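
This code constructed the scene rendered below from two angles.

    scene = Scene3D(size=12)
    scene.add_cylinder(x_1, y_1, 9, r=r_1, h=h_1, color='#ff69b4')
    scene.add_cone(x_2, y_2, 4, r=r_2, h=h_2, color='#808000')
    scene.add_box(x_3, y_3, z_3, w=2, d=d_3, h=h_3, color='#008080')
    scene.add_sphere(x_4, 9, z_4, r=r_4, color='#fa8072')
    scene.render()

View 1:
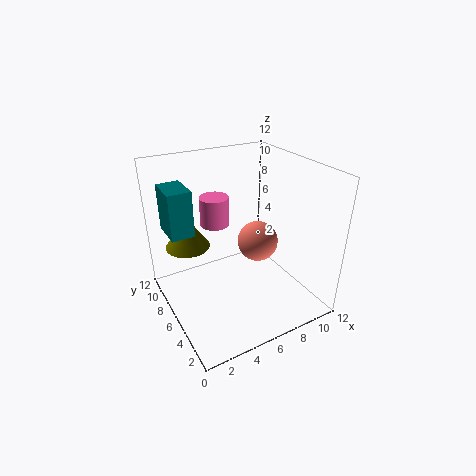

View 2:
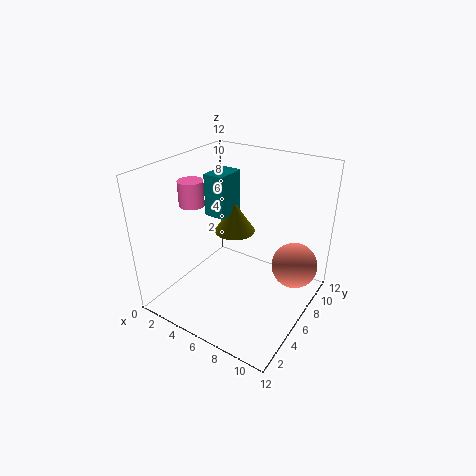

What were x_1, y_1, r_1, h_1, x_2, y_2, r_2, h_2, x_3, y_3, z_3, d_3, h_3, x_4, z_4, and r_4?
x_1 = 3
y_1 = 4
r_1 = 1
h_1 = 2
x_2 = 3
y_2 = 10
r_2 = 2
h_2 = 3
x_3 = 1
y_3 = 8
z_3 = 6
d_3 = 3
h_3 = 4
x_4 = 10
z_4 = 3
r_4 = 2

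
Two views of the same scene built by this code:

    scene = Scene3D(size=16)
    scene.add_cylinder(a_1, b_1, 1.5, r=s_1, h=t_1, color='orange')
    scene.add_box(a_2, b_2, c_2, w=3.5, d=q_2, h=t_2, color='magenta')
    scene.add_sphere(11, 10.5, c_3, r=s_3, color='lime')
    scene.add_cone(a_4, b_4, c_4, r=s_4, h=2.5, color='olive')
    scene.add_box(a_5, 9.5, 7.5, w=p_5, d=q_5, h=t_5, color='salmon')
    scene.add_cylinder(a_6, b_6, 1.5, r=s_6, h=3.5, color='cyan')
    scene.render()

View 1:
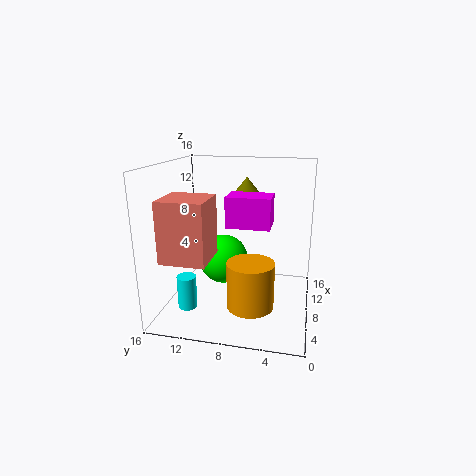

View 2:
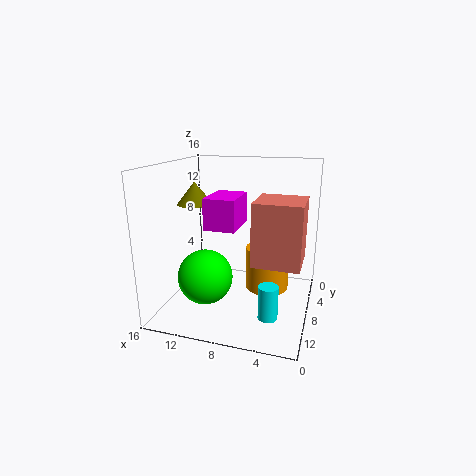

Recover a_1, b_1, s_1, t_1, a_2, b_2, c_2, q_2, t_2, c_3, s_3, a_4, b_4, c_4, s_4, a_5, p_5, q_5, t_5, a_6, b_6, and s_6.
a_1 = 5; b_1 = 6; s_1 = 2.5; t_1 = 5; a_2 = 8; b_2 = 4.5; c_2 = 9; q_2 = 5; t_2 = 3.5; c_3 = 4; s_3 = 3; a_4 = 13; b_4 = 8; c_4 = 11.5; s_4 = 2; a_5 = 0.5; p_5 = 4.5; q_5 = 4.5; t_5 = 6; a_6 = 3.5; b_6 = 12.5; s_6 = 1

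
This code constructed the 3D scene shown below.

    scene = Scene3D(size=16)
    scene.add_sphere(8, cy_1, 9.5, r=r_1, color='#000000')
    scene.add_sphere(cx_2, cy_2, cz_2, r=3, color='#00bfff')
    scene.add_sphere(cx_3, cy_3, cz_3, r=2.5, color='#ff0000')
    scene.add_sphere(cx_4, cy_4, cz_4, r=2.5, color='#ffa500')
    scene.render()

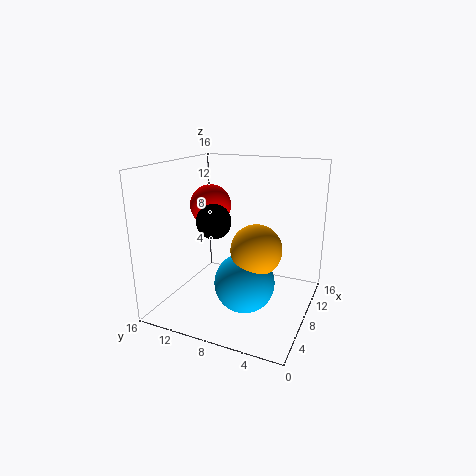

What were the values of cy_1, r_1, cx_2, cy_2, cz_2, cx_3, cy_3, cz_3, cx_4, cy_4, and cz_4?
cy_1 = 11
r_1 = 2
cx_2 = 4
cy_2 = 5.5
cz_2 = 5
cx_3 = 11
cy_3 = 13
cz_3 = 10.5
cx_4 = 4.5
cy_4 = 4.5
cz_4 = 8.5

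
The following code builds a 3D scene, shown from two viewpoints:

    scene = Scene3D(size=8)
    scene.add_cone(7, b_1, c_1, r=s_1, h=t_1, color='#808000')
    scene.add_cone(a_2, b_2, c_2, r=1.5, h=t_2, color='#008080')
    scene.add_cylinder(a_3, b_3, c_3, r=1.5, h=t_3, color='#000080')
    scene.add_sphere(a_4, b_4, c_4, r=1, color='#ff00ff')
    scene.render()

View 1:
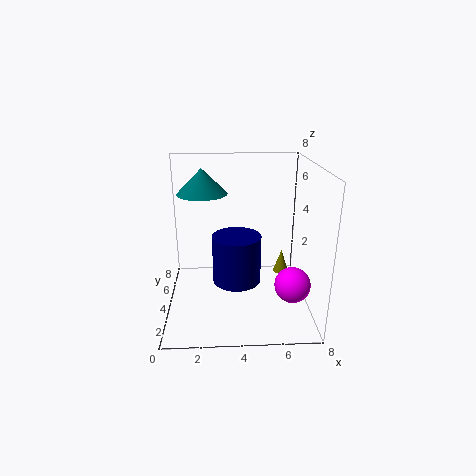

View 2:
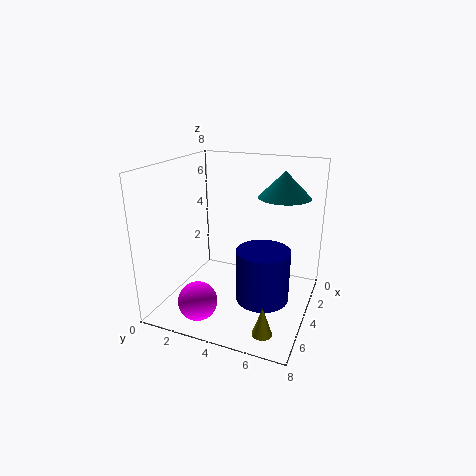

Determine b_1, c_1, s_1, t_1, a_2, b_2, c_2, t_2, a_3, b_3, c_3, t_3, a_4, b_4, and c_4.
b_1 = 6.5
c_1 = 0.5
s_1 = 0.5
t_1 = 1.5
a_2 = 2
b_2 = 6
c_2 = 6
t_2 = 1.5
a_3 = 4
b_3 = 5.5
c_3 = 0.5
t_3 = 3
a_4 = 7
b_4 = 3
c_4 = 1.5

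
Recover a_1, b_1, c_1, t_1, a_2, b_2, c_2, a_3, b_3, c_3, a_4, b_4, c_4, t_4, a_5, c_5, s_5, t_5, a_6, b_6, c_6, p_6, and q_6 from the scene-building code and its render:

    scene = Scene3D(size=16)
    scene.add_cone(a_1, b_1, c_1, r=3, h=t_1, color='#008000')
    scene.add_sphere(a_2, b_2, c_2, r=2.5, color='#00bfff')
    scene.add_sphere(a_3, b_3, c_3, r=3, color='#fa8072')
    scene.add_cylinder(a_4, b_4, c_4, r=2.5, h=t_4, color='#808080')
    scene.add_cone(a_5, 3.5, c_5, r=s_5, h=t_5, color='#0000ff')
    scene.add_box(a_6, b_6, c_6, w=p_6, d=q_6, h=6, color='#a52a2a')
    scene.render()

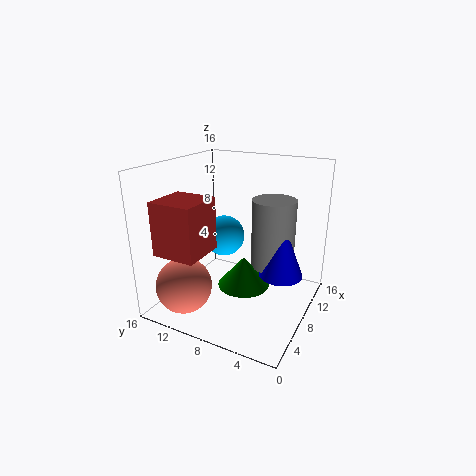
a_1 = 8.5; b_1 = 7.5; c_1 = 2; t_1 = 3.5; a_2 = 11; b_2 = 11.5; c_2 = 6.5; a_3 = 3; b_3 = 12; c_3 = 3.5; a_4 = 11; b_4 = 5; c_4 = 4; t_4 = 8; a_5 = 10; c_5 = 3.5; s_5 = 2.5; t_5 = 6.5; a_6 = 2.5; b_6 = 10.5; c_6 = 6.5; p_6 = 5; q_6 = 5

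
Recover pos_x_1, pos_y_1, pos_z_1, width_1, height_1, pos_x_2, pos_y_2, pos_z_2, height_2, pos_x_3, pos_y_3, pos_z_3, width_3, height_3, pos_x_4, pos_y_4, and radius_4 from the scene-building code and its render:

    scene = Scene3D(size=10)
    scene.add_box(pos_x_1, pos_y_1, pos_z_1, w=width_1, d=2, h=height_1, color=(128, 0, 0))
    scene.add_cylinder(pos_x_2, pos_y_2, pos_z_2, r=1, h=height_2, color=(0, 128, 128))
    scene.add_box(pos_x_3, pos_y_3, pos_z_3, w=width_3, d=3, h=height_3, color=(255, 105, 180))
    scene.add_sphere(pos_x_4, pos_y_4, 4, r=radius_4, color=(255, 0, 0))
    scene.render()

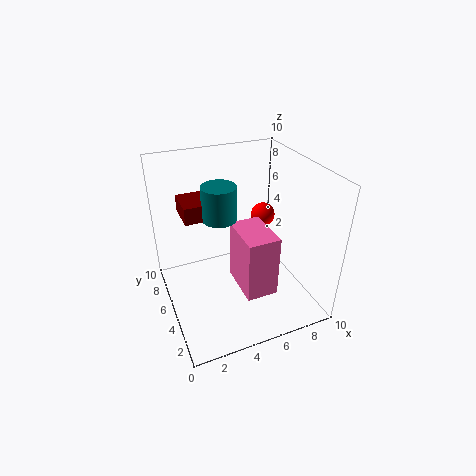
pos_x_1 = 1
pos_y_1 = 3
pos_z_1 = 8
width_1 = 2
height_1 = 1
pos_x_2 = 3
pos_y_2 = 3
pos_z_2 = 8
height_2 = 2
pos_x_3 = 4
pos_y_3 = 1
pos_z_3 = 3
width_3 = 2
height_3 = 4
pos_x_4 = 9
pos_y_4 = 9
radius_4 = 1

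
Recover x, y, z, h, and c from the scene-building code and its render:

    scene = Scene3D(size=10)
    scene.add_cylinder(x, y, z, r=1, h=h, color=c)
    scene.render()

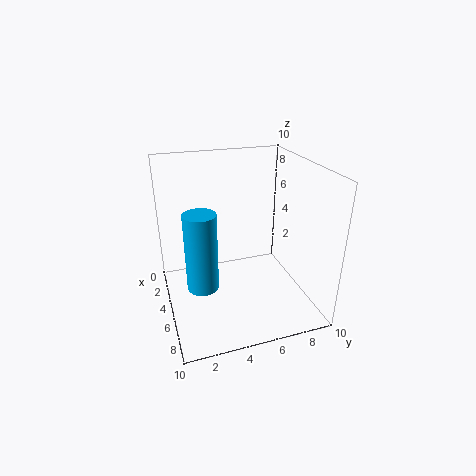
x = 7, y = 2, z = 3, h = 5, c = 'deepskyblue'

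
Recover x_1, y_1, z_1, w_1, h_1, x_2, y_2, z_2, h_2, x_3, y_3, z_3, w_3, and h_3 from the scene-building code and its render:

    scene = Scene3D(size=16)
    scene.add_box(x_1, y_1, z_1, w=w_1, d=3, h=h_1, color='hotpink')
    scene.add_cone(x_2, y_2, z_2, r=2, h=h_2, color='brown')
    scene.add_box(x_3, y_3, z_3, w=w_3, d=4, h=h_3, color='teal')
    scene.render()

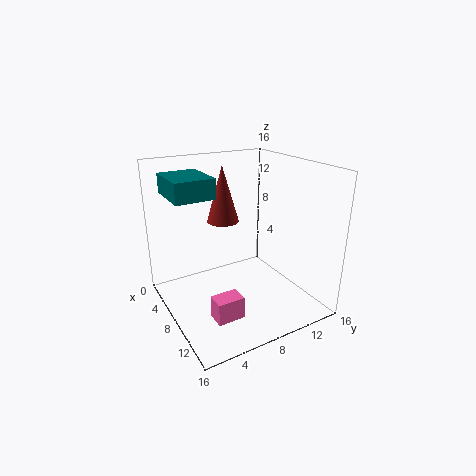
x_1 = 10; y_1 = 3.5; z_1 = 0.5; w_1 = 2; h_1 = 2.5; x_2 = 2.5; y_2 = 9; z_2 = 8; h_2 = 7; x_3 = 5; y_3 = 0.5; z_3 = 13.5; w_3 = 5; h_3 = 2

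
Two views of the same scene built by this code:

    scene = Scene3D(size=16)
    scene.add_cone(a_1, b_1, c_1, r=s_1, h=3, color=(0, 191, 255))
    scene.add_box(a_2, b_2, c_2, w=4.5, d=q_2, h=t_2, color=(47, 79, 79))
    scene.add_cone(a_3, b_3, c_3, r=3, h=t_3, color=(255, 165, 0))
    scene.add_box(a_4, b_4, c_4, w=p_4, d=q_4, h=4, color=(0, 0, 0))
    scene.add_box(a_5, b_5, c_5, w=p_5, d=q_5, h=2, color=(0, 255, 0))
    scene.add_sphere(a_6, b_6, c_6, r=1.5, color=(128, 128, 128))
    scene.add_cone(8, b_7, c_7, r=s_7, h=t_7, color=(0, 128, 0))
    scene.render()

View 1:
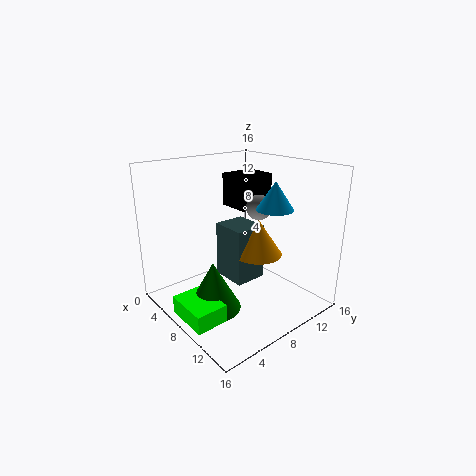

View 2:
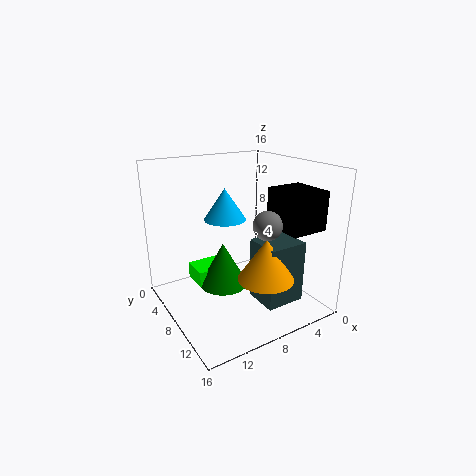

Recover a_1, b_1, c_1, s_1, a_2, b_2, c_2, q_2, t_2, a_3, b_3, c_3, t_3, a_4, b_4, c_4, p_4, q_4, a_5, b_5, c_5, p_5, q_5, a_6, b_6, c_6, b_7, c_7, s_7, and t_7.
a_1 = 11; b_1 = 10.5; c_1 = 11.5; s_1 = 2; a_2 = 2.5; b_2 = 9; c_2 = 1; q_2 = 4; t_2 = 7; a_3 = 7; b_3 = 12; c_3 = 4.5; t_3 = 4.5; a_4 = 2; b_4 = 10.5; c_4 = 10; p_4 = 4; q_4 = 4.5; a_5 = 6; b_5 = 0.5; c_5 = 0.5; p_5 = 5; q_5 = 3.5; a_6 = 7; b_6 = 12; c_6 = 10.5; b_7 = 4.5; c_7 = 0.5; s_7 = 3; t_7 = 5.5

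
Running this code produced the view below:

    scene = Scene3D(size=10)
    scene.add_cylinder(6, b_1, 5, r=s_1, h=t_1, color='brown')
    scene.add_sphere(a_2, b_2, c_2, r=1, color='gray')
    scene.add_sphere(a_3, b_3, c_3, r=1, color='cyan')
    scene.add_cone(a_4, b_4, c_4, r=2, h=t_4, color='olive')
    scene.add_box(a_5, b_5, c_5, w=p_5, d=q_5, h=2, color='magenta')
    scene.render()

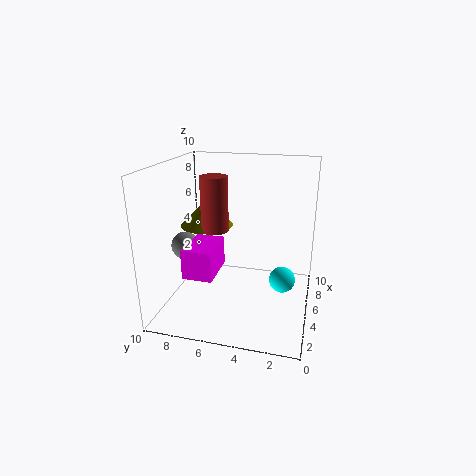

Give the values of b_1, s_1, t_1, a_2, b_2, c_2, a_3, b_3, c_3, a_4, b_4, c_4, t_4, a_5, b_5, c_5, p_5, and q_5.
b_1 = 7, s_1 = 1, t_1 = 4, a_2 = 5, b_2 = 9, c_2 = 4, a_3 = 7, b_3 = 2, c_3 = 1, a_4 = 7, b_4 = 8, c_4 = 5, t_4 = 2, a_5 = 2, b_5 = 6, c_5 = 3, p_5 = 3, q_5 = 2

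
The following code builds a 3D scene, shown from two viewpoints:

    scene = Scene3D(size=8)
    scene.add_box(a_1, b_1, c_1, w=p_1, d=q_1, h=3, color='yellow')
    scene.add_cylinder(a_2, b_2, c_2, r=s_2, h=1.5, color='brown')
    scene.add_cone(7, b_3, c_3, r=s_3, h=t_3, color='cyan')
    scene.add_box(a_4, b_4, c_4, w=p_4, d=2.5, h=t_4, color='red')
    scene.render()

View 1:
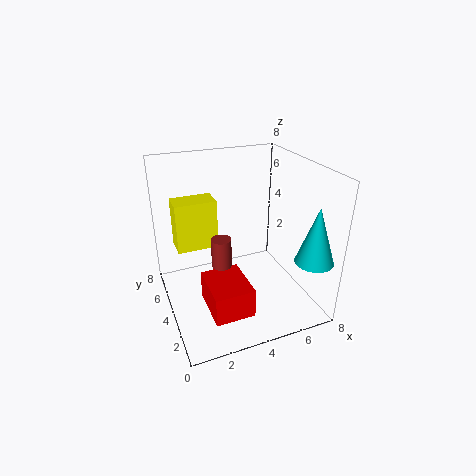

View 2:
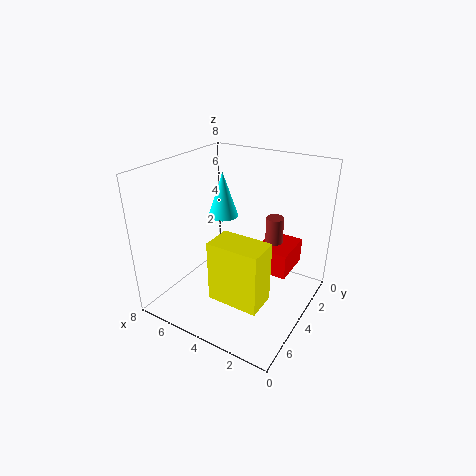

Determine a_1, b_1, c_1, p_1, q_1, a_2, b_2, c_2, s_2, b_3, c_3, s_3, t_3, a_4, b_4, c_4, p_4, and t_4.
a_1 = 1
b_1 = 6
c_1 = 2.5
p_1 = 2.5
q_1 = 1.5
a_2 = 2.5
b_2 = 2.5
c_2 = 3.5
s_2 = 0.5
b_3 = 1
c_3 = 3.5
s_3 = 1
t_3 = 3
a_4 = 1.5
b_4 = 0.5
c_4 = 1.5
p_4 = 2
t_4 = 1.5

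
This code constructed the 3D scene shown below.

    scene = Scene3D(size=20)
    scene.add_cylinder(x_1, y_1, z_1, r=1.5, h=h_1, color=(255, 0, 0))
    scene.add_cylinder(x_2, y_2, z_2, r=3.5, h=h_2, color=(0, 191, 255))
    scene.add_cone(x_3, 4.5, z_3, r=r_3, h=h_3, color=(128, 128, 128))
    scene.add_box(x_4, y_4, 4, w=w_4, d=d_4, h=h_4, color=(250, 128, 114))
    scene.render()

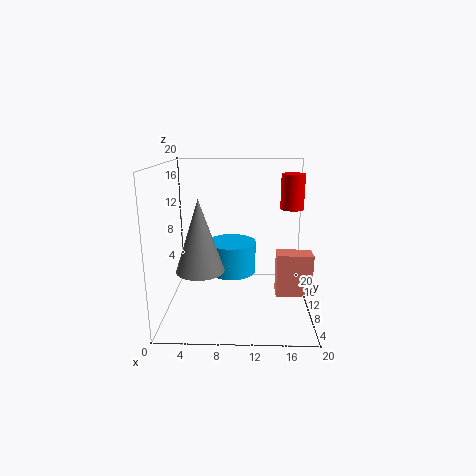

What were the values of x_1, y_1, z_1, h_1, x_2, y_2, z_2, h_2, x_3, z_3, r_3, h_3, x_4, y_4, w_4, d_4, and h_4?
x_1 = 17
y_1 = 8.5
z_1 = 14.5
h_1 = 4.5
x_2 = 9
y_2 = 11.5
z_2 = 4.5
h_2 = 4.5
x_3 = 5.5
z_3 = 7.5
r_3 = 3
h_3 = 9
x_4 = 15
y_4 = 4.5
w_4 = 4.5
d_4 = 2.5
h_4 = 5.5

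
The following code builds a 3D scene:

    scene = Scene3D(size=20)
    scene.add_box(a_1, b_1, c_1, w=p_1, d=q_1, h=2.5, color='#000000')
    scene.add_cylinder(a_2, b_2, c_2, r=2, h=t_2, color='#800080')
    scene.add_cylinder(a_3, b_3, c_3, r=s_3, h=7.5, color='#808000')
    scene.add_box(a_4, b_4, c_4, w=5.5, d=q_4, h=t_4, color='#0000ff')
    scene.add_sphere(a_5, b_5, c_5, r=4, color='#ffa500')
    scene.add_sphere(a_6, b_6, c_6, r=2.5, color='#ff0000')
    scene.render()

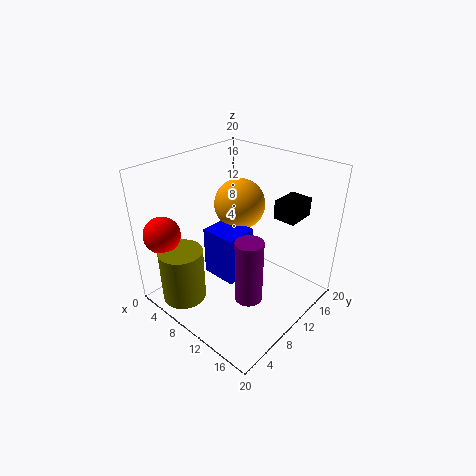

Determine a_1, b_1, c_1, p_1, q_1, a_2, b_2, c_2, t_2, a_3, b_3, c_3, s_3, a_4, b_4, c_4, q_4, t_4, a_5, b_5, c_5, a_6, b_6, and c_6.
a_1 = 14; b_1 = 12.5; c_1 = 13.5; p_1 = 3; q_1 = 4; a_2 = 12.5; b_2 = 9.5; c_2 = 1; t_2 = 9.5; a_3 = 6; b_3 = 3; c_3 = 2; s_3 = 3; a_4 = 4; b_4 = 9; c_4 = 2; q_4 = 5; t_4 = 7.5; a_5 = 5; b_5 = 16; c_5 = 11.5; a_6 = 3; b_6 = 2.5; c_6 = 11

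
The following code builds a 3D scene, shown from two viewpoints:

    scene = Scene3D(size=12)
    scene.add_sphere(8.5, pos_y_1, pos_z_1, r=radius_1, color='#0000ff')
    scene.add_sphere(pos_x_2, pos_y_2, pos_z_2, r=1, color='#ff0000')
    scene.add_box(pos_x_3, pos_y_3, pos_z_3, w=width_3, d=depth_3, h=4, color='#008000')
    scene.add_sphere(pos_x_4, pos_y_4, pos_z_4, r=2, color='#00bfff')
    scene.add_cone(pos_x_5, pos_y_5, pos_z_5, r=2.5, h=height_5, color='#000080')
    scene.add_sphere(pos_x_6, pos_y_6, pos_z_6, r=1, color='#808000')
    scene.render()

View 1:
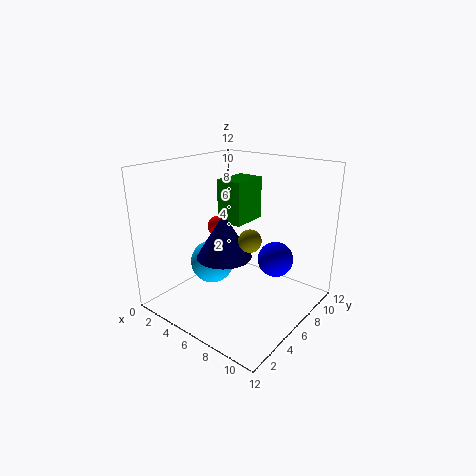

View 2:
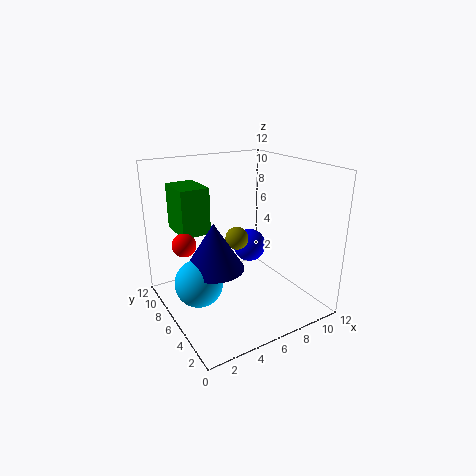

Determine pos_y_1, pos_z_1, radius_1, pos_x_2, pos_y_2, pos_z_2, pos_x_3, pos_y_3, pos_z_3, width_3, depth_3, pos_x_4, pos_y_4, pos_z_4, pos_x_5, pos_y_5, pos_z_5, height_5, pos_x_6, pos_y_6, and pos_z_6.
pos_y_1 = 8
pos_z_1 = 4
radius_1 = 1.5
pos_x_2 = 2
pos_y_2 = 8
pos_z_2 = 5.5
pos_x_3 = 2
pos_y_3 = 8
pos_z_3 = 6
width_3 = 2.5
depth_3 = 3.5
pos_x_4 = 2.5
pos_y_4 = 6.5
pos_z_4 = 2.5
pos_x_5 = 4
pos_y_5 = 6.5
pos_z_5 = 3.5
height_5 = 4
pos_x_6 = 6.5
pos_y_6 = 7
pos_z_6 = 5.5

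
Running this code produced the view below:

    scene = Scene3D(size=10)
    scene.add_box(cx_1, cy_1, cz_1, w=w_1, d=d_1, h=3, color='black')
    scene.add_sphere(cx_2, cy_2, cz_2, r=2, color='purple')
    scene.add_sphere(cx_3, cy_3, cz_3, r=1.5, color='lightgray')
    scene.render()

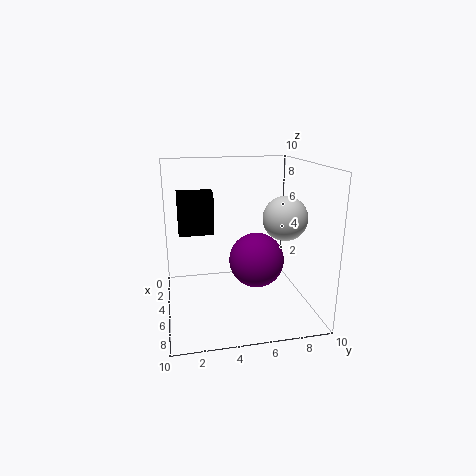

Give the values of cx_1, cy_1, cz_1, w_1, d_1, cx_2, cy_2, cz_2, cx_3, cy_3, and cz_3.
cx_1 = 2.5, cy_1 = 1, cz_1 = 5, w_1 = 1.5, d_1 = 2.5, cx_2 = 4.5, cy_2 = 6.5, cz_2 = 3, cx_3 = 6, cy_3 = 8, cz_3 = 6.5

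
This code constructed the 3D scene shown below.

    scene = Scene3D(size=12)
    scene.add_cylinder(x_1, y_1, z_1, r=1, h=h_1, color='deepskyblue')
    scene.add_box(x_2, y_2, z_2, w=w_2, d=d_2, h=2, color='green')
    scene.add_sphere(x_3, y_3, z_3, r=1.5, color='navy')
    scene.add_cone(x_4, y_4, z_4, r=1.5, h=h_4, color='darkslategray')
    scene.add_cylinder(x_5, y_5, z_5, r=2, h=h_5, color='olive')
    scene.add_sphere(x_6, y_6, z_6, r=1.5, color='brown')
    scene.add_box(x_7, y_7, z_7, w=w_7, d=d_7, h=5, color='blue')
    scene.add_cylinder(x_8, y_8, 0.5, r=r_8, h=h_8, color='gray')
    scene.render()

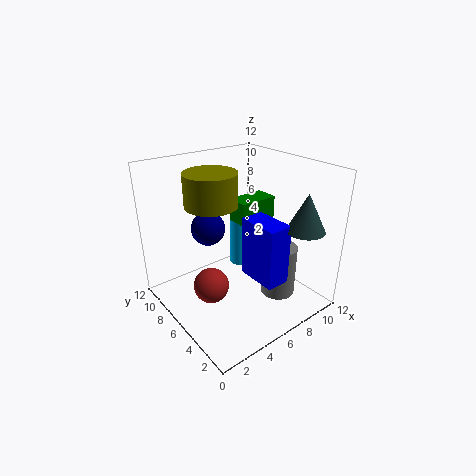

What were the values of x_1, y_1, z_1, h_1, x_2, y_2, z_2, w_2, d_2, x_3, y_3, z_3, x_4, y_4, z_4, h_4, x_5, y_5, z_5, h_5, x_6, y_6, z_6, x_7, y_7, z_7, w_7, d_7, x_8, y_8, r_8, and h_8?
x_1 = 9, y_1 = 9.5, z_1 = 1, h_1 = 5.5, x_2 = 7, y_2 = 6.5, z_2 = 6.5, w_2 = 3.5, d_2 = 2, x_3 = 5, y_3 = 9, z_3 = 6, x_4 = 9, y_4 = 1.5, z_4 = 7.5, h_4 = 3, x_5 = 3.5, y_5 = 6, z_5 = 9.5, h_5 = 2.5, x_6 = 3.5, y_6 = 6.5, z_6 = 2, x_7 = 6, y_7 = 2, z_7 = 3, w_7 = 2, d_7 = 3.5, x_8 = 9, y_8 = 4, r_8 = 1.5, h_8 = 4.5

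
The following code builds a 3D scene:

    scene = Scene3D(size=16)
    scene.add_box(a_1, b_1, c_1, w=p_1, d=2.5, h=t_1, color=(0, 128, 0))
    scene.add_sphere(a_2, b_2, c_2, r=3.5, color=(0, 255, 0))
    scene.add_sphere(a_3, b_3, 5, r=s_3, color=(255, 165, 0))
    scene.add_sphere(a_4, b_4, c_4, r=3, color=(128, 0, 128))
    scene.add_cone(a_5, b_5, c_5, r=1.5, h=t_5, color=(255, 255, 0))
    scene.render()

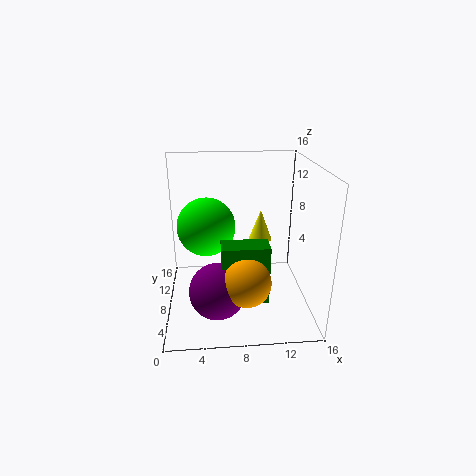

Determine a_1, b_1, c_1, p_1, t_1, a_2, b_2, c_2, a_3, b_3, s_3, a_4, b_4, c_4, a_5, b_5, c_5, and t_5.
a_1 = 6, b_1 = 4, c_1 = 2, p_1 = 5, t_1 = 6.5, a_2 = 4.5, b_2 = 11.5, c_2 = 8, a_3 = 8.5, b_3 = 3.5, s_3 = 2.5, a_4 = 5.5, b_4 = 4.5, c_4 = 3.5, a_5 = 11.5, b_5 = 14, c_5 = 5, t_5 = 4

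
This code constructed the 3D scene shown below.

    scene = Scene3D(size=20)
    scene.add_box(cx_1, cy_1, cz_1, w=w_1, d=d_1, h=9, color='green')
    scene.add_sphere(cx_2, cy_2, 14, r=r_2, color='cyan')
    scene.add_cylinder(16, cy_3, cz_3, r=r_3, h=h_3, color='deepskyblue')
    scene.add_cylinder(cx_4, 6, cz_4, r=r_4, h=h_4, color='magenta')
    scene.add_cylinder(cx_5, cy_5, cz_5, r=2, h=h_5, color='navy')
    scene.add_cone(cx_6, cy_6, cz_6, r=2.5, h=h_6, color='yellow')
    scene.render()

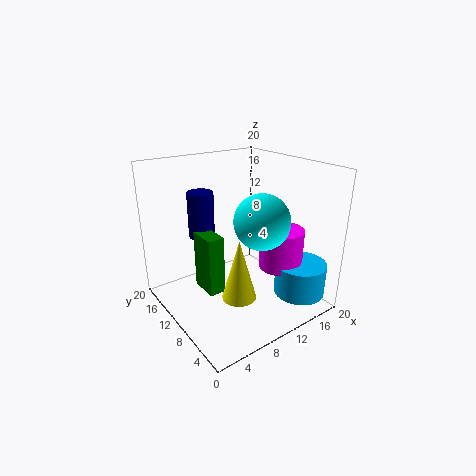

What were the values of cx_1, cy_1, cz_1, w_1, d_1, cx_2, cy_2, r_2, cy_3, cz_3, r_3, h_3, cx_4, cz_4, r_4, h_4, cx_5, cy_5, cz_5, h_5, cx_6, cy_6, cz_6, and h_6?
cx_1 = 6.5, cy_1 = 12, cz_1 = 0.5, w_1 = 2.5, d_1 = 4.5, cx_2 = 10, cy_2 = 5, r_2 = 3.5, cy_3 = 3.5, cz_3 = 2.5, r_3 = 3.5, h_3 = 4.5, cx_4 = 14.5, cz_4 = 6, r_4 = 3, h_4 = 5.5, cx_5 = 8.5, cy_5 = 17.5, cz_5 = 8, h_5 = 7, cx_6 = 9.5, cy_6 = 9, cz_6 = 1, h_6 = 9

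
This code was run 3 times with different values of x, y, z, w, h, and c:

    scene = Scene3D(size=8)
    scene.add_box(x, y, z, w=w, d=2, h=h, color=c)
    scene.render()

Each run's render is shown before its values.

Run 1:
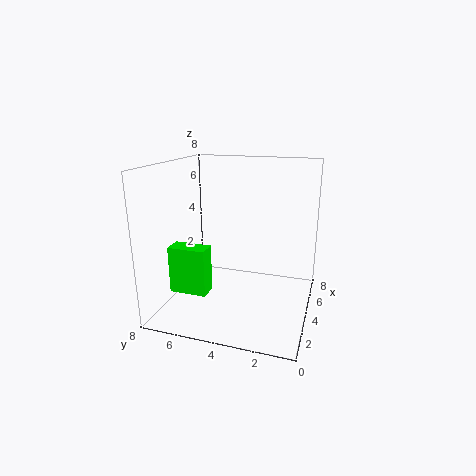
x = 1.5, y = 5, z = 1.5, w = 1, h = 2.5, c = 'lime'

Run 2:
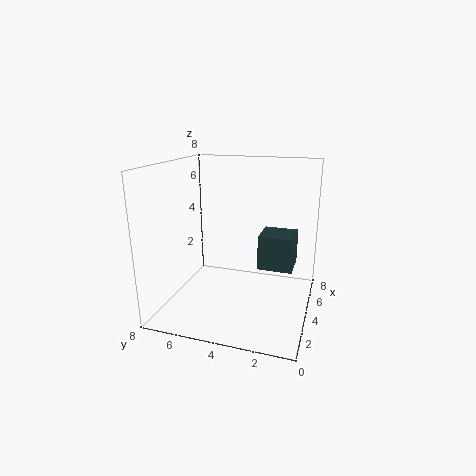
x = 4.5, y = 1, z = 2, w = 2, h = 2, c = 'darkslategray'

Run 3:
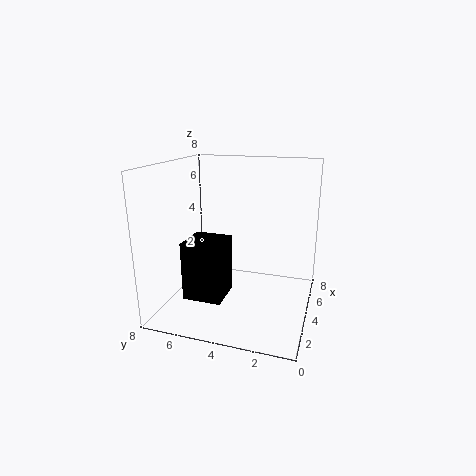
x = 1, y = 4, z = 1.5, w = 2, h = 3, c = 'black'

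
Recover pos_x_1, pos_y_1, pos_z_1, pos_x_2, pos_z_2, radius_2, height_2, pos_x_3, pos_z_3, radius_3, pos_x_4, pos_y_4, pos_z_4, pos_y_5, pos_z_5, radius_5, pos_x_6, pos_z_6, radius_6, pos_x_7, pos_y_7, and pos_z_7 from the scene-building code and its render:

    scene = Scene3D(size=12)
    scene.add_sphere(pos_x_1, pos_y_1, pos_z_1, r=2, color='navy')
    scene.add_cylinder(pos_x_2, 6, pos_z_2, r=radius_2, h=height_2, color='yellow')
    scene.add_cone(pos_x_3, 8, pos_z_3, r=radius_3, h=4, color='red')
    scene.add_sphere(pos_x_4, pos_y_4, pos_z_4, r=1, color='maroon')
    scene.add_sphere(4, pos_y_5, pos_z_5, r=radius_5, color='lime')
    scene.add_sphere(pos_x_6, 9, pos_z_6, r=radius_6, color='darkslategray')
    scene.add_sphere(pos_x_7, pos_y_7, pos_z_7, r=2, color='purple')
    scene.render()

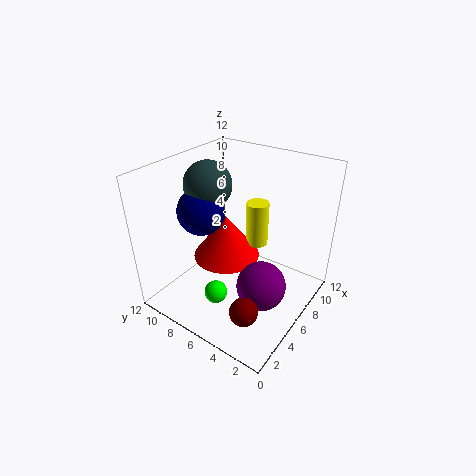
pos_x_1 = 5, pos_y_1 = 9, pos_z_1 = 8, pos_x_2 = 9, pos_z_2 = 4, radius_2 = 1, height_2 = 4, pos_x_3 = 7, pos_z_3 = 3, radius_3 = 3, pos_x_4 = 1, pos_y_4 = 2, pos_z_4 = 4, pos_y_5 = 7, pos_z_5 = 1, radius_5 = 1, pos_x_6 = 6, pos_z_6 = 10, radius_6 = 2, pos_x_7 = 5, pos_y_7 = 3, pos_z_7 = 3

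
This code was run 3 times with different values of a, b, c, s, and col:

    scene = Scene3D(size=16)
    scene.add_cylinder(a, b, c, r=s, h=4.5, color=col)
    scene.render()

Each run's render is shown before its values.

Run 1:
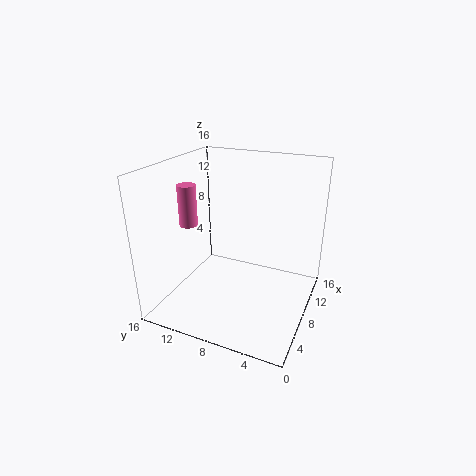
a = 6, b = 13, c = 9.5, s = 1, col = 'hotpink'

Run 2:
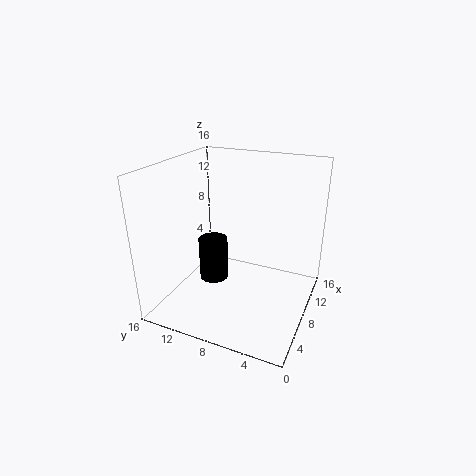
a = 5, b = 9.5, c = 4.5, s = 1.5, col = 'black'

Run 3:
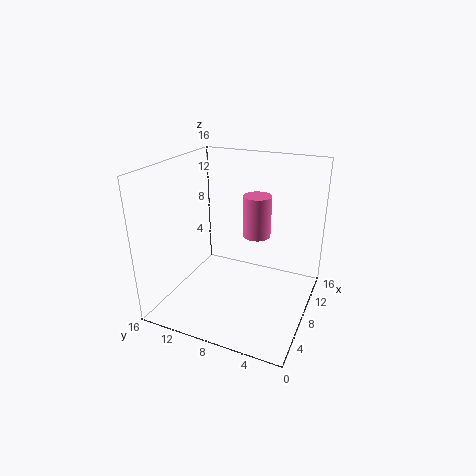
a = 8.5, b = 6, c = 8.5, s = 1.5, col = 'hotpink'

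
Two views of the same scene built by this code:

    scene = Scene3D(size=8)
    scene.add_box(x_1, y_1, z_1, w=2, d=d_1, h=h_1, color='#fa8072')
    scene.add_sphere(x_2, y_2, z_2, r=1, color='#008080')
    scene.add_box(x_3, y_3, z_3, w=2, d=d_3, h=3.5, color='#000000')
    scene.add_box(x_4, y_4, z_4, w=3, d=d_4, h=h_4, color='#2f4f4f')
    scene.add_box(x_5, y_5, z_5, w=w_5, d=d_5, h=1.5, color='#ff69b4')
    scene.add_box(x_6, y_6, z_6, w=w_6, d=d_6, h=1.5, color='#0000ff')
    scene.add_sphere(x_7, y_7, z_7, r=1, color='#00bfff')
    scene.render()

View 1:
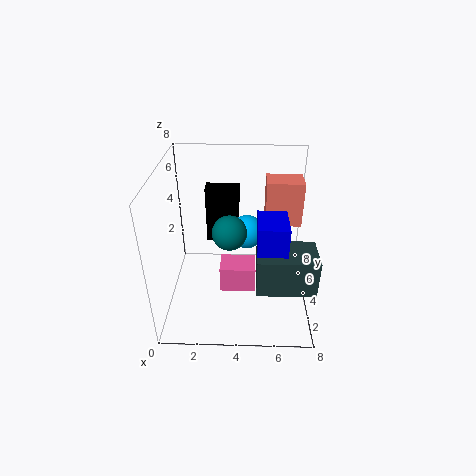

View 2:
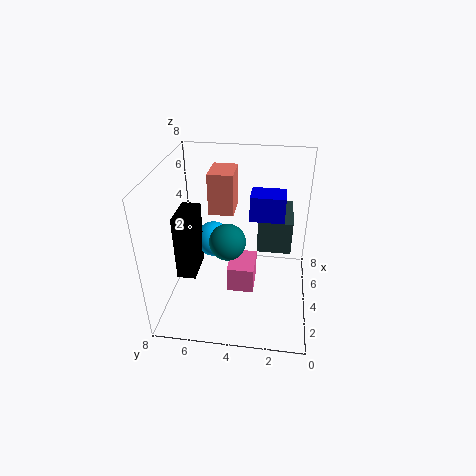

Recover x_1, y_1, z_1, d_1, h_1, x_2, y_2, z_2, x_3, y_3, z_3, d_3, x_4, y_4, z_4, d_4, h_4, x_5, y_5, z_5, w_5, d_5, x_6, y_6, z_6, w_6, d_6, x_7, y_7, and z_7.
x_1 = 5.5; y_1 = 4.5; z_1 = 4.5; d_1 = 1.5; h_1 = 2.5; x_2 = 3.5; y_2 = 4.5; z_2 = 4; x_3 = 2; y_3 = 6; z_3 = 2.5; d_3 = 1; x_4 = 5; y_4 = 1; z_4 = 2.5; d_4 = 2; h_4 = 2; x_5 = 3; y_5 = 3; z_5 = 1; w_5 = 2; d_5 = 1.5; x_6 = 5; y_6 = 1.5; z_6 = 4.5; w_6 = 1.5; d_6 = 2; x_7 = 4.5; y_7 = 5.5; z_7 = 3.5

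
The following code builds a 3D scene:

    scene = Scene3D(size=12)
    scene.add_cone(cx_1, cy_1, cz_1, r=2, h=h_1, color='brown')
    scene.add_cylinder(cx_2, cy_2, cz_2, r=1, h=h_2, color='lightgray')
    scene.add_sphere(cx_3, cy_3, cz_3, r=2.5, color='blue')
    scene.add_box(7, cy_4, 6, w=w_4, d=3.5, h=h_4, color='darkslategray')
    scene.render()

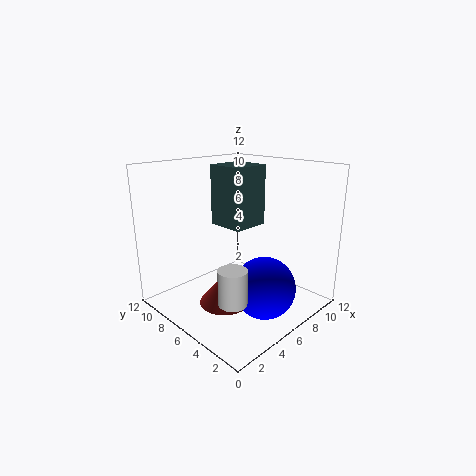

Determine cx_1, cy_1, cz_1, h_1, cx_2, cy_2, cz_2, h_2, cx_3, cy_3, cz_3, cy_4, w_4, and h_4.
cx_1 = 3.5
cy_1 = 5
cz_1 = 1.5
h_1 = 2.5
cx_2 = 1.5
cy_2 = 2
cz_2 = 3.5
h_2 = 2.5
cx_3 = 6
cy_3 = 3
cz_3 = 2.5
cy_4 = 7
w_4 = 3.5
h_4 = 5.5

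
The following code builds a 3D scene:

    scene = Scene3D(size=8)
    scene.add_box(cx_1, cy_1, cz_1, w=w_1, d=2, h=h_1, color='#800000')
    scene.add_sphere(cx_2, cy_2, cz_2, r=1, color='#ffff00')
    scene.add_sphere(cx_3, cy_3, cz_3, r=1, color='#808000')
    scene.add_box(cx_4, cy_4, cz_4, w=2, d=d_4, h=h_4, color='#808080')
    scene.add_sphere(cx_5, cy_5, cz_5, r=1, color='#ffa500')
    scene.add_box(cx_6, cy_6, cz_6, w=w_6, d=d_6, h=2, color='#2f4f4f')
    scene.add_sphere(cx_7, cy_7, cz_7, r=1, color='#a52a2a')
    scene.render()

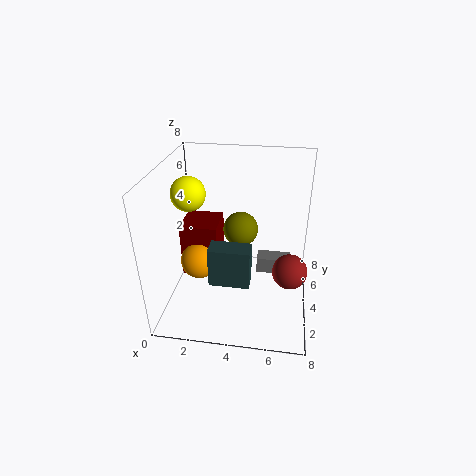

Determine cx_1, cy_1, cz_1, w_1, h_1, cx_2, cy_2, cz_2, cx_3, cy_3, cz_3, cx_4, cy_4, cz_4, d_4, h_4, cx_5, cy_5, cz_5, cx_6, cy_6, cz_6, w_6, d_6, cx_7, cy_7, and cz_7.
cx_1 = 1; cy_1 = 3; cz_1 = 2; w_1 = 2; h_1 = 3; cx_2 = 1; cy_2 = 5; cz_2 = 6; cx_3 = 4; cy_3 = 5; cz_3 = 4; cx_4 = 5; cy_4 = 5; cz_4 = 1; d_4 = 1; h_4 = 1; cx_5 = 2; cy_5 = 3; cz_5 = 3; cx_6 = 3; cy_6 = 1; cz_6 = 3; w_6 = 2; d_6 = 1; cx_7 = 7; cy_7 = 4; cz_7 = 2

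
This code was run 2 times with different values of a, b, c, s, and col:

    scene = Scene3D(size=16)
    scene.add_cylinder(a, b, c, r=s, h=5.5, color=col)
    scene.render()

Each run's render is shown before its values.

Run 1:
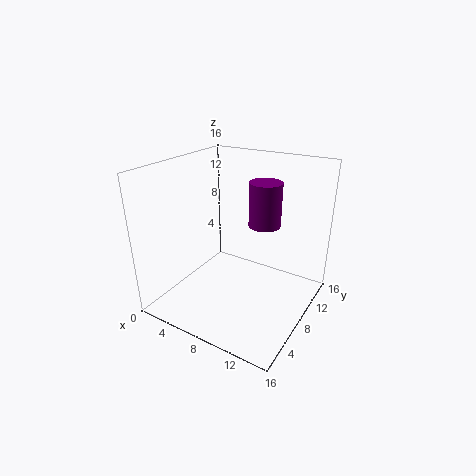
a = 8.5
b = 13.5
c = 7.5
s = 2
col = 'purple'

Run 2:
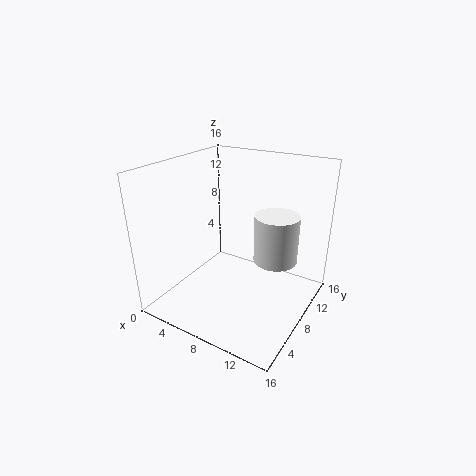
a = 11.5
b = 10.5
c = 5
s = 2.5
col = 'white'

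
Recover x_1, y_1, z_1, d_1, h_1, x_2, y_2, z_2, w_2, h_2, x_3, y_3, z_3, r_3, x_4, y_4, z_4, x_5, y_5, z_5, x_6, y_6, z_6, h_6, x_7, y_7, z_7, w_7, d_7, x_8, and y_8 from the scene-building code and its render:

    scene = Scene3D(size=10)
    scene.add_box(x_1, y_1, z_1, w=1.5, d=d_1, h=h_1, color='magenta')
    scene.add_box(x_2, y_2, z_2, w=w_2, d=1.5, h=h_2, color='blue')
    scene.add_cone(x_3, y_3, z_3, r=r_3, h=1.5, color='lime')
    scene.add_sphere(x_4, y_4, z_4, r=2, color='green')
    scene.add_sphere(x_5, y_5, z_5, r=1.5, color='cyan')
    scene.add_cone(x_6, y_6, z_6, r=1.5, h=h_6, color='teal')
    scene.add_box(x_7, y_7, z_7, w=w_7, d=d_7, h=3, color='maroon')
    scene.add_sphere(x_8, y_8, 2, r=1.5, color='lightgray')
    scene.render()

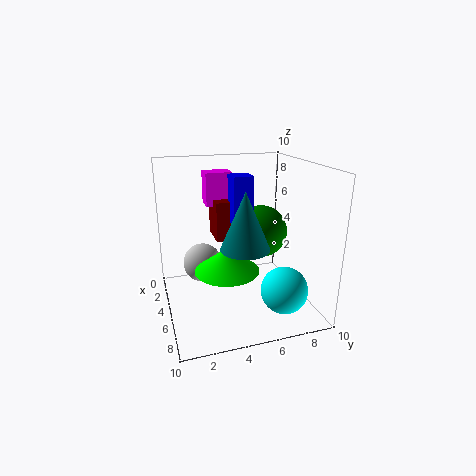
x_1 = 0.5; y_1 = 3.5; z_1 = 6.5; d_1 = 2; h_1 = 2.5; x_2 = 2.5; y_2 = 5; z_2 = 5.5; w_2 = 1.5; h_2 = 3.5; x_3 = 7.5; y_3 = 3.5; z_3 = 4; r_3 = 2; x_4 = 3; y_4 = 7.5; z_4 = 4.5; x_5 = 8.5; y_5 = 7; z_5 = 2.5; x_6 = 8; y_6 = 4.5; z_6 = 5.5; h_6 = 3.5; x_7 = 0.5; y_7 = 4; z_7 = 4; w_7 = 2.5; d_7 = 2; x_8 = 2; y_8 = 3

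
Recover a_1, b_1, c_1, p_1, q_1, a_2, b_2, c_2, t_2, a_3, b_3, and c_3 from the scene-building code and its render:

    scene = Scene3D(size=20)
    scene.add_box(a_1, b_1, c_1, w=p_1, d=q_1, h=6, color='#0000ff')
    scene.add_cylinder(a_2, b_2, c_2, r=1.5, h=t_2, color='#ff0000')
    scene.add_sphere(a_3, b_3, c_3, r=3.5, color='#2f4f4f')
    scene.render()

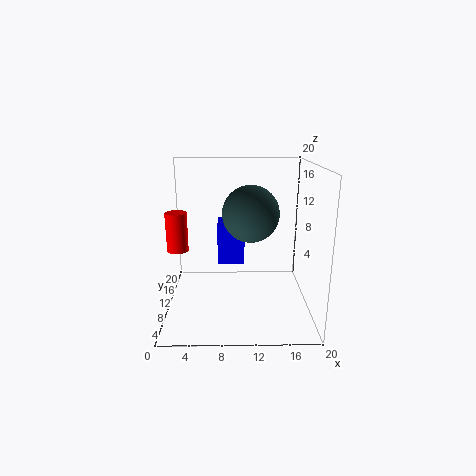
a_1 = 7
b_1 = 12.5
c_1 = 5
p_1 = 4
q_1 = 4.5
a_2 = 1.5
b_2 = 10.5
c_2 = 8
t_2 = 5.5
a_3 = 11.5
b_3 = 6
c_3 = 14.5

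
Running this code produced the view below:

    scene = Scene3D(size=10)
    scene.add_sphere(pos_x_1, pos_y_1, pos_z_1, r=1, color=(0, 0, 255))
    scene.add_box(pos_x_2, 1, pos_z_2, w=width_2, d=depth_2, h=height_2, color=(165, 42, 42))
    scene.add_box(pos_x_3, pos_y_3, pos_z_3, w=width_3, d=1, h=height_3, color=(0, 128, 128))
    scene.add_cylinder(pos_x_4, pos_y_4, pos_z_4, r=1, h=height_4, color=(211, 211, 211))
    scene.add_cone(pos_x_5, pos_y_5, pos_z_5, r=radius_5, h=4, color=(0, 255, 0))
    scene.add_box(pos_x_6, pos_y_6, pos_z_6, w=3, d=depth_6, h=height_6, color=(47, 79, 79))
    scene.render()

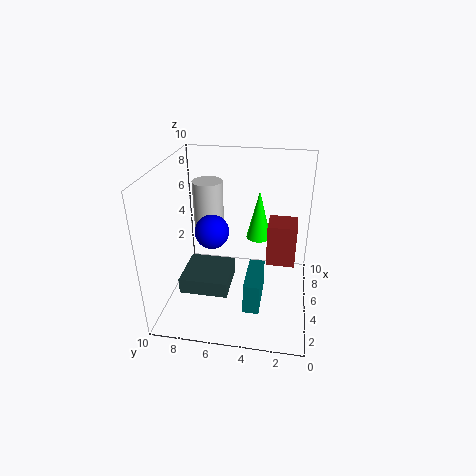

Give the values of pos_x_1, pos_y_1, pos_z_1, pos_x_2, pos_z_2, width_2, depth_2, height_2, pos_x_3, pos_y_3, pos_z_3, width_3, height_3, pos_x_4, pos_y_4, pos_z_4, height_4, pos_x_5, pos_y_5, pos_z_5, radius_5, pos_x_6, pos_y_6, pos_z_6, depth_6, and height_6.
pos_x_1 = 2, pos_y_1 = 6, pos_z_1 = 7, pos_x_2 = 5, pos_z_2 = 3, width_2 = 2, depth_2 = 2, height_2 = 3, pos_x_3 = 1, pos_y_3 = 3, pos_z_3 = 2, width_3 = 3, height_3 = 2, pos_x_4 = 5, pos_y_4 = 7, pos_z_4 = 5, height_4 = 4, pos_x_5 = 9, pos_y_5 = 4, pos_z_5 = 3, radius_5 = 1, pos_x_6 = 1, pos_y_6 = 5, pos_z_6 = 3, depth_6 = 3, height_6 = 1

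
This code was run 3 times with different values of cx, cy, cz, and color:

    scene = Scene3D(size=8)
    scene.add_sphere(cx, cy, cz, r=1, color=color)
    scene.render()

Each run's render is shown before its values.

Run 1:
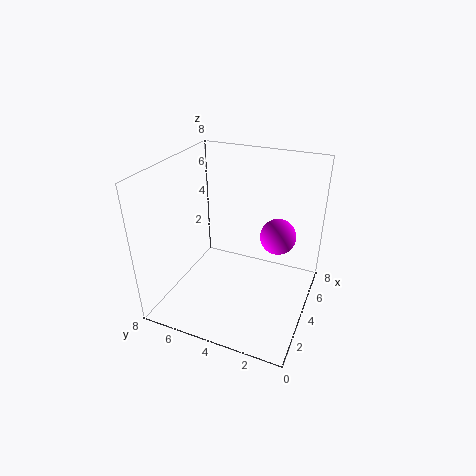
cx = 5
cy = 2
cz = 4
color = 'magenta'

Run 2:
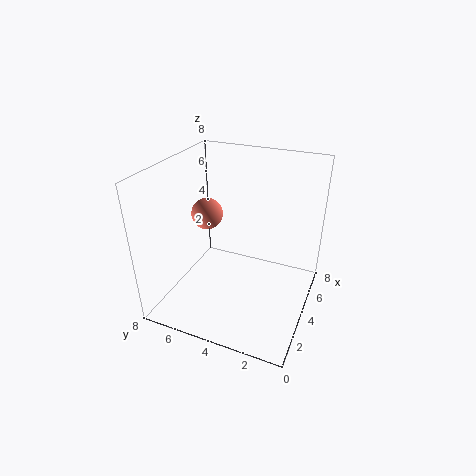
cx = 6
cy = 7
cz = 4
color = 'salmon'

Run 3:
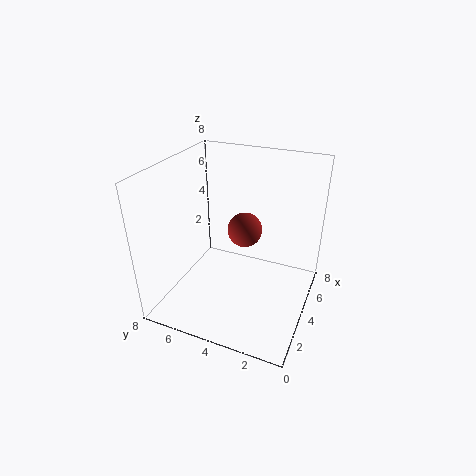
cx = 5
cy = 4
cz = 4
color = 'brown'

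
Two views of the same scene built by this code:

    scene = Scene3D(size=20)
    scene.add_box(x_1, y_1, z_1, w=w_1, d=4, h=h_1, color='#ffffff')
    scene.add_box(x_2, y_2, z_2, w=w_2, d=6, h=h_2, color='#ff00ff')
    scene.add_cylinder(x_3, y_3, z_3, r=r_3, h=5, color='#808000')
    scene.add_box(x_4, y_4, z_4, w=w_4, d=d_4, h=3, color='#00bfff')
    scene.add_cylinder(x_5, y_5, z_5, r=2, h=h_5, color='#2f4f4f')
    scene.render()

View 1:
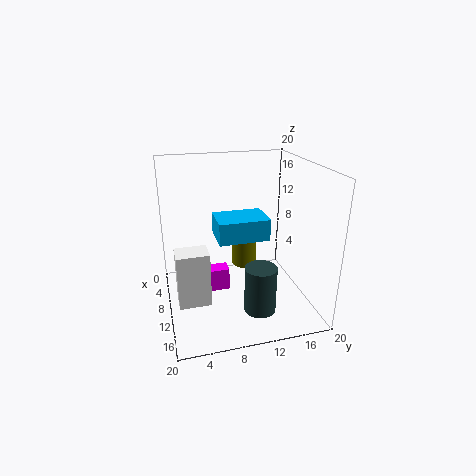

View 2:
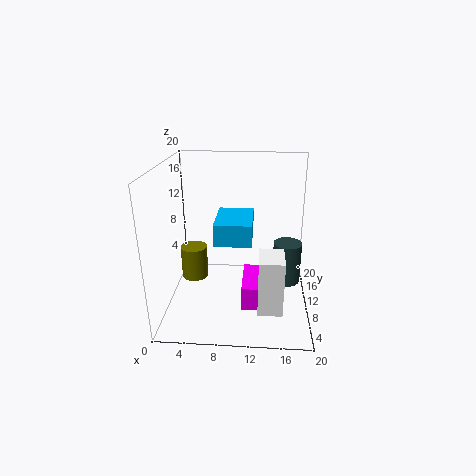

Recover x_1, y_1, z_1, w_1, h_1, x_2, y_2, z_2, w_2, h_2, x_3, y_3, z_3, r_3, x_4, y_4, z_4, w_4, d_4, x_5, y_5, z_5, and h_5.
x_1 = 13
y_1 = 1
z_1 = 4
w_1 = 3
h_1 = 7
x_2 = 11
y_2 = 2
z_2 = 4
w_2 = 2
h_2 = 3
x_3 = 3
y_3 = 13
z_3 = 2
r_3 = 2
x_4 = 7
y_4 = 7
z_4 = 10
w_4 = 5
d_4 = 7
x_5 = 17
y_5 = 11
z_5 = 3
h_5 = 6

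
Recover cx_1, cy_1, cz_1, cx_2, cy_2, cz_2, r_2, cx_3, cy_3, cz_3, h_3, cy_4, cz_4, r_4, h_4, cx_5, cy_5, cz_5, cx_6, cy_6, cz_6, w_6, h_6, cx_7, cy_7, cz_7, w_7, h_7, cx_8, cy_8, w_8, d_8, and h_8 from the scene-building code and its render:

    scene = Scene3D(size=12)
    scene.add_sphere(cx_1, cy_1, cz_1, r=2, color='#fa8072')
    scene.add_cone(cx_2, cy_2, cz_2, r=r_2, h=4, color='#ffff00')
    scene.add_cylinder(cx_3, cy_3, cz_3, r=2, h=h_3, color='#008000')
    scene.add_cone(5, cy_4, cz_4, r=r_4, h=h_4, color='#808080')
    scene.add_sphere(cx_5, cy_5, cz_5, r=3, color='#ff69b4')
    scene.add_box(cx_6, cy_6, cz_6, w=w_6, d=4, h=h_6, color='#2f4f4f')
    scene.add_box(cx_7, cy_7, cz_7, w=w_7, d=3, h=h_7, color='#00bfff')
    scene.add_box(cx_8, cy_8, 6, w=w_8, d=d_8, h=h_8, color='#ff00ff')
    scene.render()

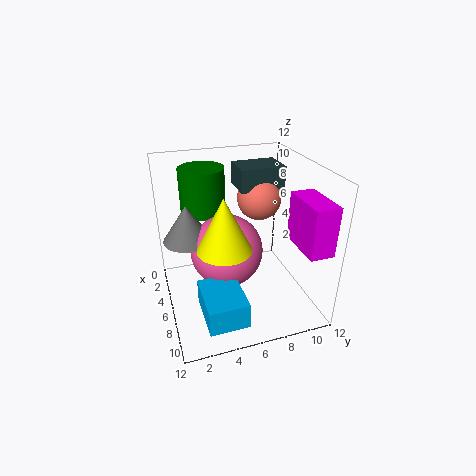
cx_1 = 3, cy_1 = 9, cz_1 = 8, cx_2 = 9, cy_2 = 4, cz_2 = 7, r_2 = 2, cx_3 = 2, cy_3 = 4, cz_3 = 7, h_3 = 4, cy_4 = 2, cz_4 = 6, r_4 = 2, h_4 = 3, cx_5 = 6, cy_5 = 5, cz_5 = 5, cx_6 = 1, cy_6 = 7, cz_6 = 9, w_6 = 3, h_6 = 2, cx_7 = 8, cy_7 = 2, cz_7 = 2, w_7 = 4, h_7 = 2, cx_8 = 7, cy_8 = 10, w_8 = 4, d_8 = 2, h_8 = 4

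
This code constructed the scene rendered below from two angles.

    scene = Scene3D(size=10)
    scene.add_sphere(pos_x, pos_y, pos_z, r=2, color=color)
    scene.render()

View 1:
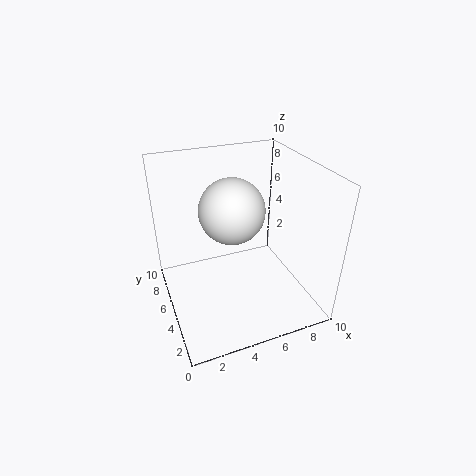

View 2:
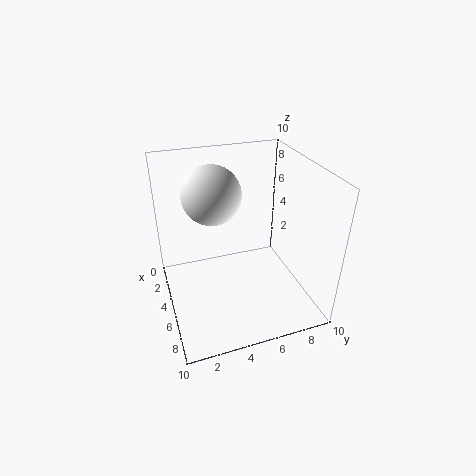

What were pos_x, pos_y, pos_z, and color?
pos_x = 4, pos_y = 3.5, pos_z = 8, color = 'white'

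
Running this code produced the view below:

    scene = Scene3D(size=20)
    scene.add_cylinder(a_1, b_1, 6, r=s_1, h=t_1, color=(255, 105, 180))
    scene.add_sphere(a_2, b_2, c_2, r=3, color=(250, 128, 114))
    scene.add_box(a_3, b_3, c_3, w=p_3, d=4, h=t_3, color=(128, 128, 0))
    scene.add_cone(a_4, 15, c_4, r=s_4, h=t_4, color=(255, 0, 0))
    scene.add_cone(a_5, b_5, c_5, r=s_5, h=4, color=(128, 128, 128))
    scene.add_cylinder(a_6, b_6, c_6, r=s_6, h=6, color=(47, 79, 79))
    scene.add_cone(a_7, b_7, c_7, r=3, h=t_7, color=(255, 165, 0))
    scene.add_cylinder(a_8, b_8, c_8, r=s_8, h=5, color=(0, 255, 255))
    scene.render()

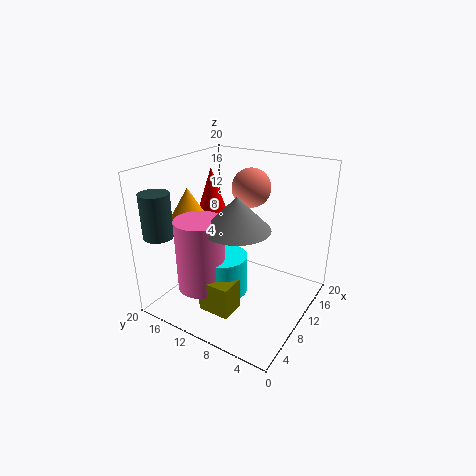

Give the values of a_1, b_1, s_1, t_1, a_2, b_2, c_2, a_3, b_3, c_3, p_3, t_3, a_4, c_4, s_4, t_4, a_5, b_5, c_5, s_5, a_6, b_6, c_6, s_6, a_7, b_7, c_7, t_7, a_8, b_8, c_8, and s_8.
a_1 = 3, b_1 = 11, s_1 = 3, t_1 = 9, a_2 = 17, b_2 = 12, c_2 = 15, a_3 = 1, b_3 = 6, c_3 = 4, p_3 = 3, t_3 = 4, a_4 = 11, c_4 = 13, s_4 = 2, t_4 = 6, a_5 = 5, b_5 = 7, c_5 = 14, s_5 = 4, a_6 = 3, b_6 = 18, c_6 = 11, s_6 = 2, a_7 = 7, b_7 = 16, c_7 = 12, t_7 = 5, a_8 = 5, b_8 = 9, c_8 = 5, s_8 = 3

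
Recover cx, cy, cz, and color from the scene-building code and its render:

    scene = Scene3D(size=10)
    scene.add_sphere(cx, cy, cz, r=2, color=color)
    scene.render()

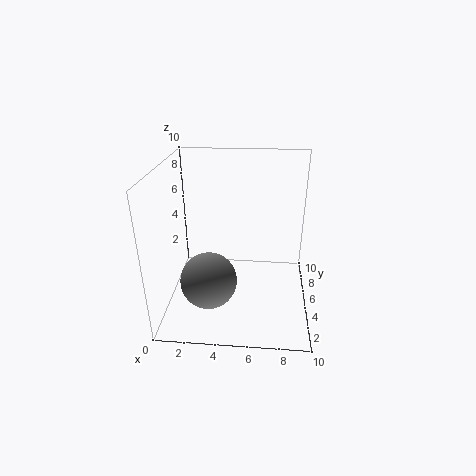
cx = 3, cy = 4, cz = 2, color = 'gray'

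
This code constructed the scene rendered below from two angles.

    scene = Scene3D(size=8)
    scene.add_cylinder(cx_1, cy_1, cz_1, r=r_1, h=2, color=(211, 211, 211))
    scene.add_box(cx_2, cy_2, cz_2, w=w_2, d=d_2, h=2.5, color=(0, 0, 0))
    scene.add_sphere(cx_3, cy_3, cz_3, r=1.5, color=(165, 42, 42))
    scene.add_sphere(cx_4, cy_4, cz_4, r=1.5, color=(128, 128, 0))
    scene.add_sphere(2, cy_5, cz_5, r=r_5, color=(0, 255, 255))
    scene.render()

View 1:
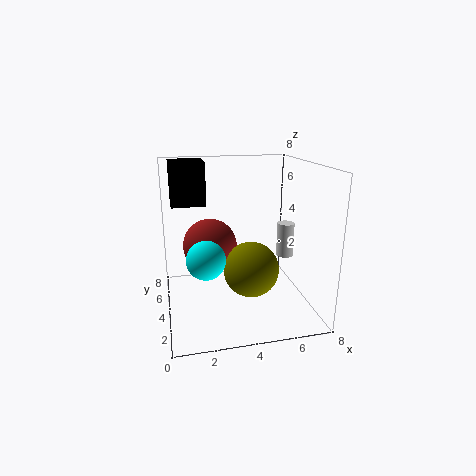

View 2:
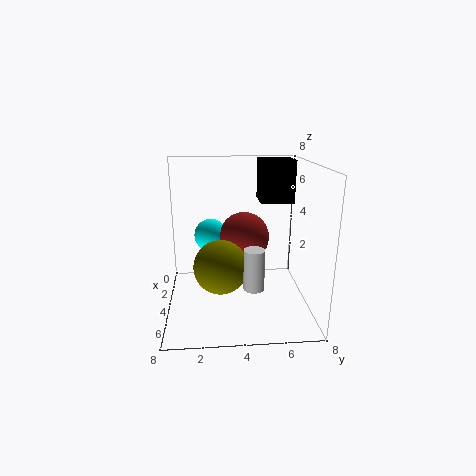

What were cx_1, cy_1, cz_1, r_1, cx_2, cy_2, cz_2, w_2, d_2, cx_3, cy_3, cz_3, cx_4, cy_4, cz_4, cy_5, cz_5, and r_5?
cx_1 = 7; cy_1 = 4.5; cz_1 = 2.5; r_1 = 0.5; cx_2 = 0.5; cy_2 = 5.5; cz_2 = 5.5; w_2 = 2; d_2 = 2; cx_3 = 2.5; cy_3 = 4.5; cz_3 = 3.5; cx_4 = 4.5; cy_4 = 3; cz_4 = 2.5; cy_5 = 2.5; cz_5 = 3.5; r_5 = 1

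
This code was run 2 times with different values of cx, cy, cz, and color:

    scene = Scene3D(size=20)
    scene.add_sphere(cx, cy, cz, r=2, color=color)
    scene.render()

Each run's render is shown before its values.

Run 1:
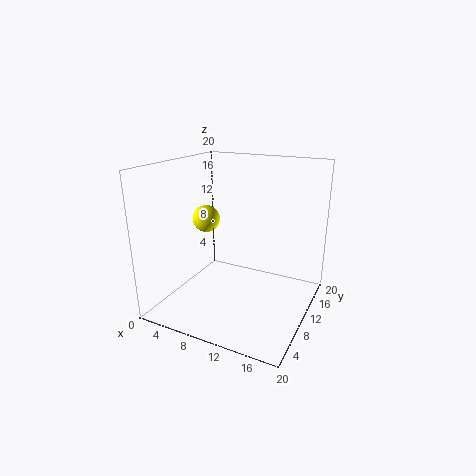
cx = 4, cy = 11.5, cz = 11.5, color = 'yellow'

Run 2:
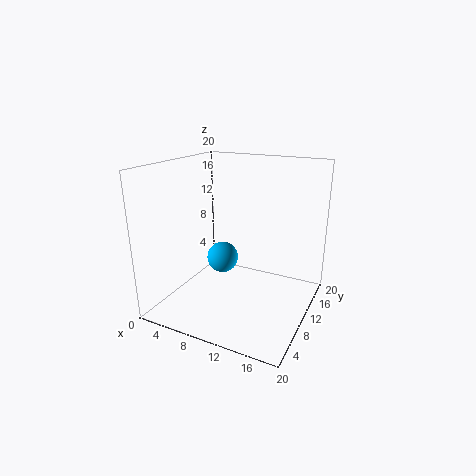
cx = 9.5, cy = 6.5, cz = 8.5, color = 'deepskyblue'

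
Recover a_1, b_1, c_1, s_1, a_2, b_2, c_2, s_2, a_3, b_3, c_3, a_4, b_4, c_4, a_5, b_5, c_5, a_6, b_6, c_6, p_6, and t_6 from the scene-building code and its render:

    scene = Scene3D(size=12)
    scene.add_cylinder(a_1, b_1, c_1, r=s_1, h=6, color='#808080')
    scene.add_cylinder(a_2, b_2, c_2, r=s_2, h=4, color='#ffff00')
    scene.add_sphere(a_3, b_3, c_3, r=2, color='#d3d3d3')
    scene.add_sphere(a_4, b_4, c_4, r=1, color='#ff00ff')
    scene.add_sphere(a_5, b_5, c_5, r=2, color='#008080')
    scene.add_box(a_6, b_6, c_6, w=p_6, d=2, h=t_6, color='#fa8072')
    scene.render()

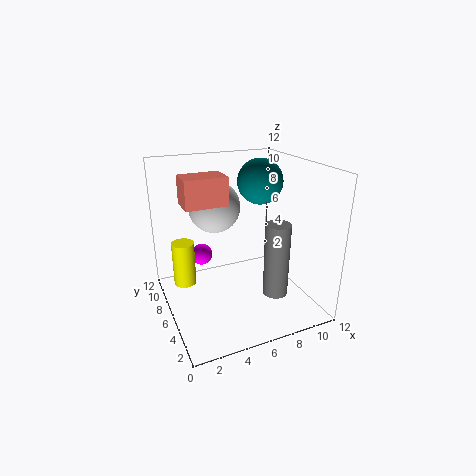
a_1 = 8; b_1 = 3; c_1 = 2; s_1 = 1; a_2 = 2; b_2 = 9; c_2 = 1; s_2 = 1; a_3 = 4; b_3 = 6; c_3 = 9; a_4 = 4; b_4 = 10; c_4 = 3; a_5 = 9; b_5 = 8; c_5 = 10; a_6 = 1; b_6 = 3; c_6 = 10; p_6 = 3; t_6 = 2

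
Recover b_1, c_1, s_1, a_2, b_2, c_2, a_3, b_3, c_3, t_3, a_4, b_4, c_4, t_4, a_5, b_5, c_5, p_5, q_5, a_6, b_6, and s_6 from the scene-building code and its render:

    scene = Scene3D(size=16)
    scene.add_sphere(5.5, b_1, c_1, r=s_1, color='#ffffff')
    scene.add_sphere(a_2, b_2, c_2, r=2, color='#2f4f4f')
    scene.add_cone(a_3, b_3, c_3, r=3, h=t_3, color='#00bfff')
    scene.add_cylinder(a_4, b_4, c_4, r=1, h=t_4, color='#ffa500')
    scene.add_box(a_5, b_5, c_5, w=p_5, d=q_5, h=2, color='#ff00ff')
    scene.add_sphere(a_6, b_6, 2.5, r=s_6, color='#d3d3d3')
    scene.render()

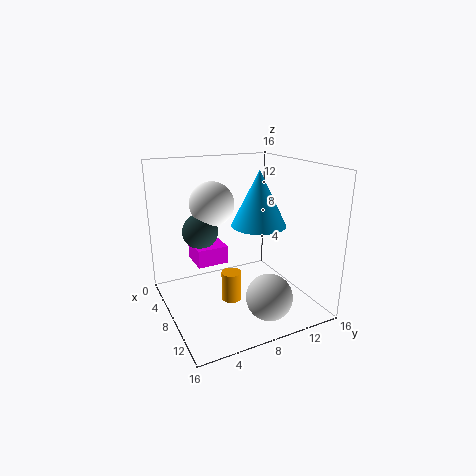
b_1 = 6; c_1 = 11.5; s_1 = 2.5; a_2 = 5.5; b_2 = 4.5; c_2 = 8.5; a_3 = 9; b_3 = 10; c_3 = 9.5; t_3 = 6; a_4 = 11.5; b_4 = 5.5; c_4 = 3; t_4 = 3; a_5 = 4; b_5 = 3.5; c_5 = 5; p_5 = 3.5; q_5 = 3.5; a_6 = 12.5; b_6 = 9.5; s_6 = 2.5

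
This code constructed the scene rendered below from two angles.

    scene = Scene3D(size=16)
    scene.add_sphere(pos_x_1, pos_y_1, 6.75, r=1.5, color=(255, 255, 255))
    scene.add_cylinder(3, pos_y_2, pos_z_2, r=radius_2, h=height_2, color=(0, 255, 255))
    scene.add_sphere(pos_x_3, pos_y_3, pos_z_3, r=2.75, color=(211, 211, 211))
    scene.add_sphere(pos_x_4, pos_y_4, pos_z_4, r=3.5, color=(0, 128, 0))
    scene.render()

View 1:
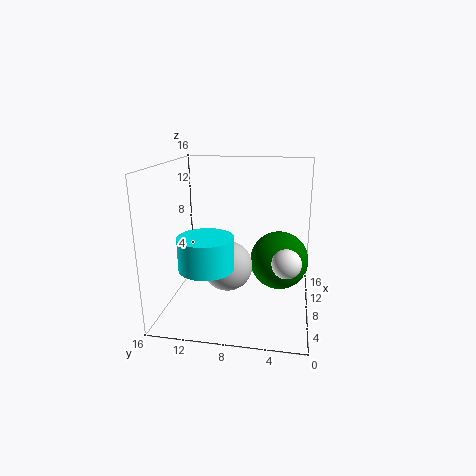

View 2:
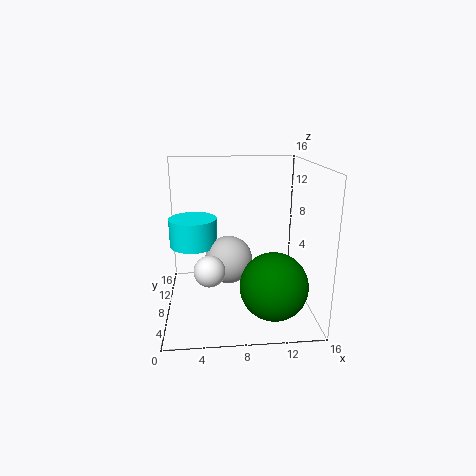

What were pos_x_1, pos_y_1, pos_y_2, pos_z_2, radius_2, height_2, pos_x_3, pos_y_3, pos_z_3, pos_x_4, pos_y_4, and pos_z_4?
pos_x_1 = 4.75
pos_y_1 = 2.5
pos_y_2 = 10.25
pos_z_2 = 6.5
radius_2 = 2.75
height_2 = 3.25
pos_x_3 = 7
pos_y_3 = 9
pos_z_3 = 5
pos_x_4 = 11.25
pos_y_4 = 3.5
pos_z_4 = 4.25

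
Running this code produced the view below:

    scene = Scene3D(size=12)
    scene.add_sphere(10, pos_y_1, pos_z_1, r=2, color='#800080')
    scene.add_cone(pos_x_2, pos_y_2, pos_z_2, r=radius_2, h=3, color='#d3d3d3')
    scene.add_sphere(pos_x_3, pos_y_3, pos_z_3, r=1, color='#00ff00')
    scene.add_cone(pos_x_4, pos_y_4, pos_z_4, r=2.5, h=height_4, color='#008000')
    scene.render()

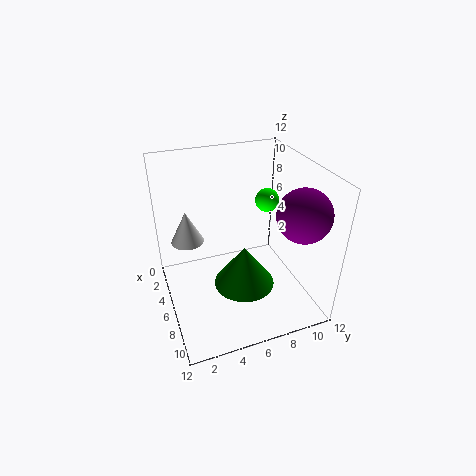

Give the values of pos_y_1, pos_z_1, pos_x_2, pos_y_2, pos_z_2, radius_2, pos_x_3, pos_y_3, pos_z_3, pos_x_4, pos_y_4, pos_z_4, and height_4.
pos_y_1 = 9.5, pos_z_1 = 9.5, pos_x_2 = 2, pos_y_2 = 2.5, pos_z_2 = 4, radius_2 = 1.5, pos_x_3 = 5, pos_y_3 = 9, pos_z_3 = 8.5, pos_x_4 = 7.5, pos_y_4 = 6, pos_z_4 = 2.5, height_4 = 3.5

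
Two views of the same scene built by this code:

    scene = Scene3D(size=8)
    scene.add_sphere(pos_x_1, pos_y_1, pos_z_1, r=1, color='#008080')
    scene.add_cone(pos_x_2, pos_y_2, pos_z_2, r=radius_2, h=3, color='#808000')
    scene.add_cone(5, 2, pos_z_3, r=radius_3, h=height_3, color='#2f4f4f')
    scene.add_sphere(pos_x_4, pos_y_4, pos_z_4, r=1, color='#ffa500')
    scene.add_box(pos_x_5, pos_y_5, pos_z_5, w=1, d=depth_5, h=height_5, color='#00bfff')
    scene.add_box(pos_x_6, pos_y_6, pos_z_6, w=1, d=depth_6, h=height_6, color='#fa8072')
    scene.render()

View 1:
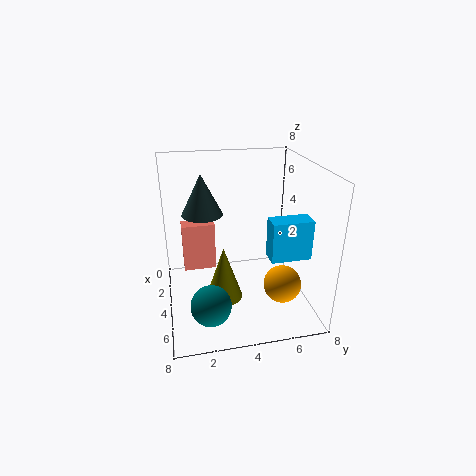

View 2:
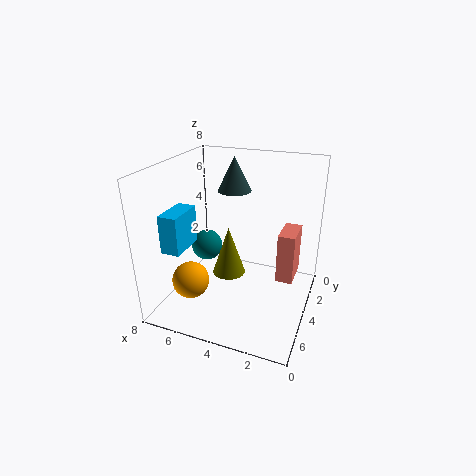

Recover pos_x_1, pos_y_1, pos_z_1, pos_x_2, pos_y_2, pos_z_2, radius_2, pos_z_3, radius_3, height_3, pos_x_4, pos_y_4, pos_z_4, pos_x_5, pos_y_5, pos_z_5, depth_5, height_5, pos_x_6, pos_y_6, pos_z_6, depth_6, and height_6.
pos_x_1 = 7
pos_y_1 = 2
pos_z_1 = 2
pos_x_2 = 5
pos_y_2 = 3
pos_z_2 = 1
radius_2 = 1
pos_z_3 = 6
radius_3 = 1
height_3 = 2
pos_x_4 = 6
pos_y_4 = 6
pos_z_4 = 2
pos_x_5 = 6
pos_y_5 = 5
pos_z_5 = 4
depth_5 = 2
height_5 = 2
pos_x_6 = 1
pos_y_6 = 1
pos_z_6 = 1
depth_6 = 2
height_6 = 3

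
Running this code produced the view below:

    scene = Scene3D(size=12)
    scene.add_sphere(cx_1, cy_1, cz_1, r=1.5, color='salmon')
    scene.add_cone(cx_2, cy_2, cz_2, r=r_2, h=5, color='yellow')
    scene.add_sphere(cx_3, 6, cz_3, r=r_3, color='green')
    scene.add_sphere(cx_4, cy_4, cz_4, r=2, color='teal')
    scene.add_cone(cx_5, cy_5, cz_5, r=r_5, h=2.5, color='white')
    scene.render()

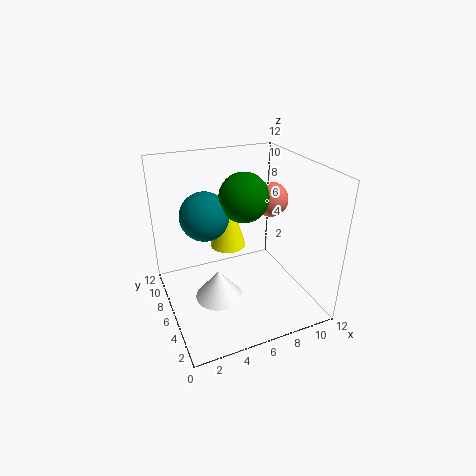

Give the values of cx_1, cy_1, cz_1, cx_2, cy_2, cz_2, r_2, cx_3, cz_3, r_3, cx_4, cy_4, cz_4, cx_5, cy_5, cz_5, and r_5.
cx_1 = 9.5; cy_1 = 7; cz_1 = 8.5; cx_2 = 5.5; cy_2 = 7; cz_2 = 5; r_2 = 1.5; cx_3 = 6.5; cz_3 = 9.5; r_3 = 2; cx_4 = 3.5; cy_4 = 7; cz_4 = 8; cx_5 = 4; cy_5 = 5.5; cz_5 = 1; r_5 = 2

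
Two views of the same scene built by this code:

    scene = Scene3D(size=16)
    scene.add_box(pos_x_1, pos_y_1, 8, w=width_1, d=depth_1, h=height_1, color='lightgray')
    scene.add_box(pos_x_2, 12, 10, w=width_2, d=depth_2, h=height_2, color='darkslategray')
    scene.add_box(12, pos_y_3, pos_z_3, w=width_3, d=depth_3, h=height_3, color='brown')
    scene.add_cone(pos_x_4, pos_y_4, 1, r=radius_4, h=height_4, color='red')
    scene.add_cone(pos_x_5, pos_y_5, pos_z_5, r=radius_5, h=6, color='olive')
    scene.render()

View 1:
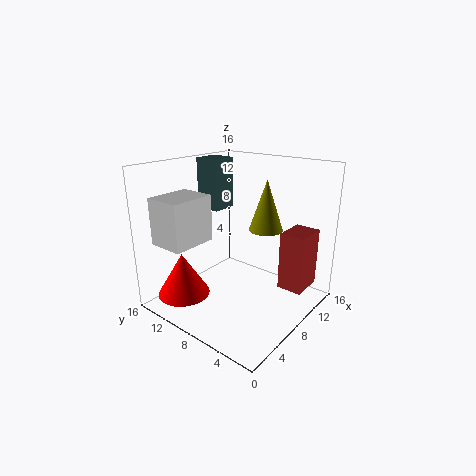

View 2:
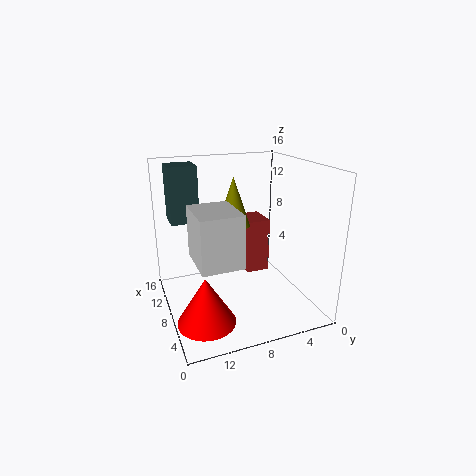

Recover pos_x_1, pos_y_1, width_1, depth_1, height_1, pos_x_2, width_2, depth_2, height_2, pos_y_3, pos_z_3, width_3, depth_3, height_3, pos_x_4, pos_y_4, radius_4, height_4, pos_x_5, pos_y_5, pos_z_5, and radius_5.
pos_x_1 = 1; pos_y_1 = 10; width_1 = 5; depth_1 = 4; height_1 = 5; pos_x_2 = 9; width_2 = 3; depth_2 = 3; height_2 = 6; pos_y_3 = 2; pos_z_3 = 1; width_3 = 4; depth_3 = 3; height_3 = 7; pos_x_4 = 4; pos_y_4 = 13; radius_4 = 3; height_4 = 5; pos_x_5 = 12; pos_y_5 = 7; pos_z_5 = 8; radius_5 = 2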